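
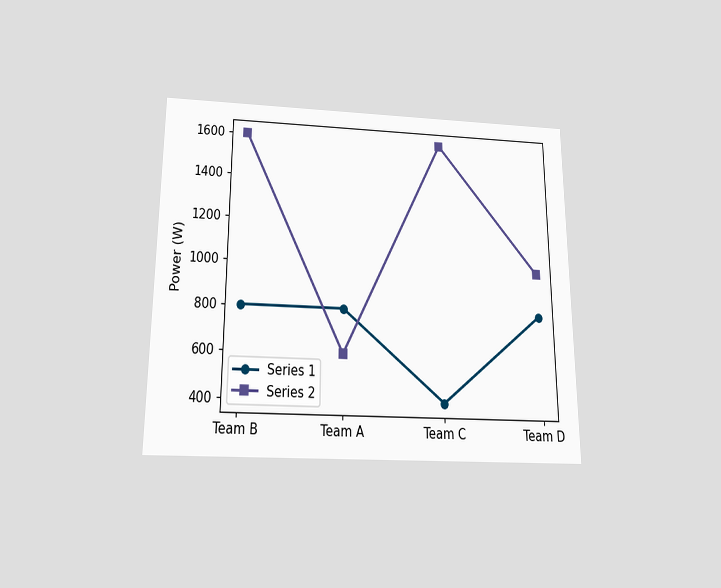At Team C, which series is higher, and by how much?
The chart is viewed slightly from below. At Team C, Series 2 sits above the other line by 1200W.

Series 2, by 1200W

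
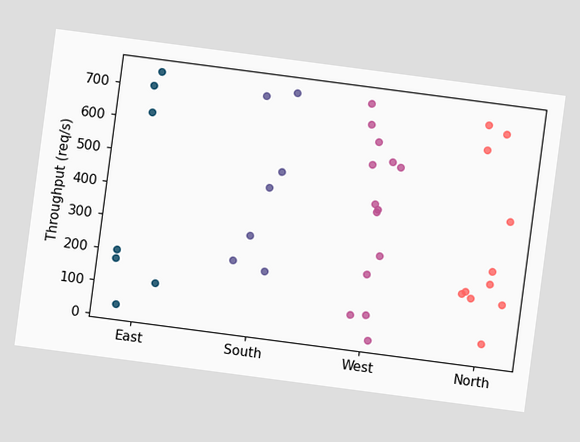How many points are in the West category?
14

The chart is tilted about 7° clockwise. Counting the markers in the West column gives 14.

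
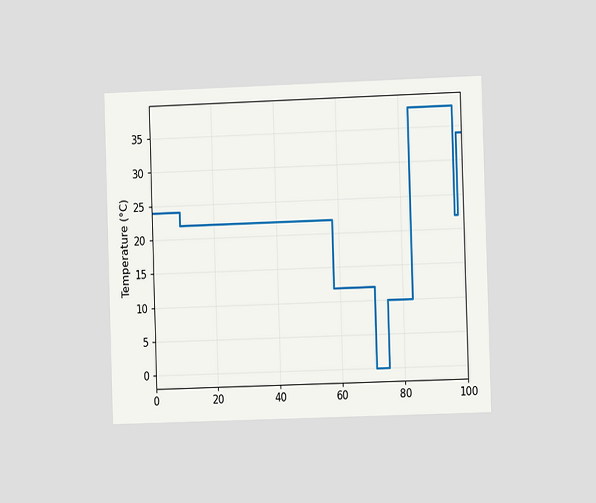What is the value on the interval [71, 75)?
The chart is viewed at a slight angle. On [71, 75) the step sits at 0°C.

0°C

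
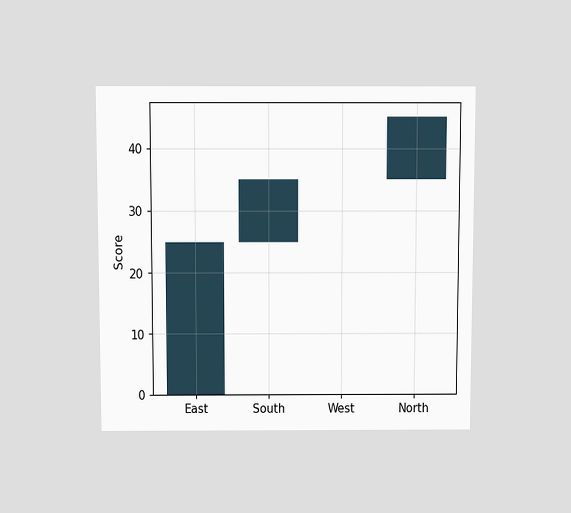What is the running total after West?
35

The chart is viewed slightly from above. After West the running total reaches 35.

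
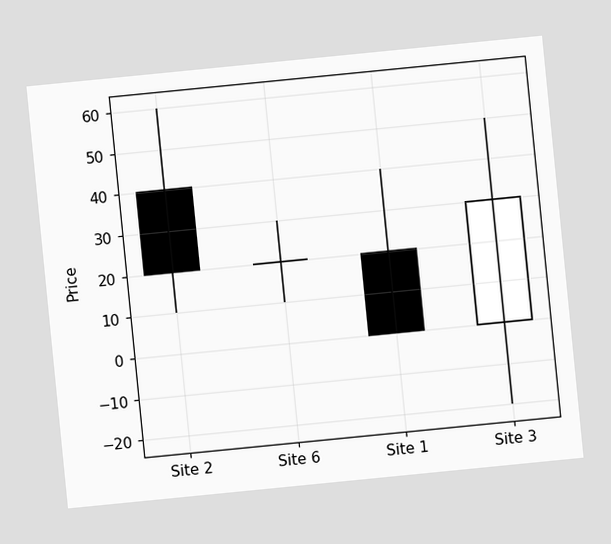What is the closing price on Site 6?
The chart is tilted about 6° counter-clockwise. The Site 6 candle closes at 20.

20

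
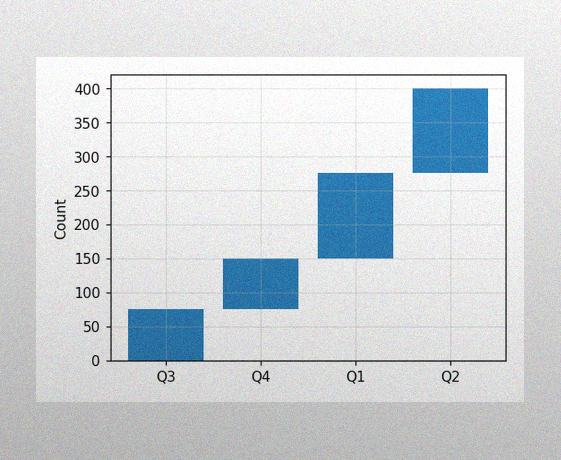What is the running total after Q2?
400

The image has some photo noise and uneven lighting. After Q2 the running total reaches 400.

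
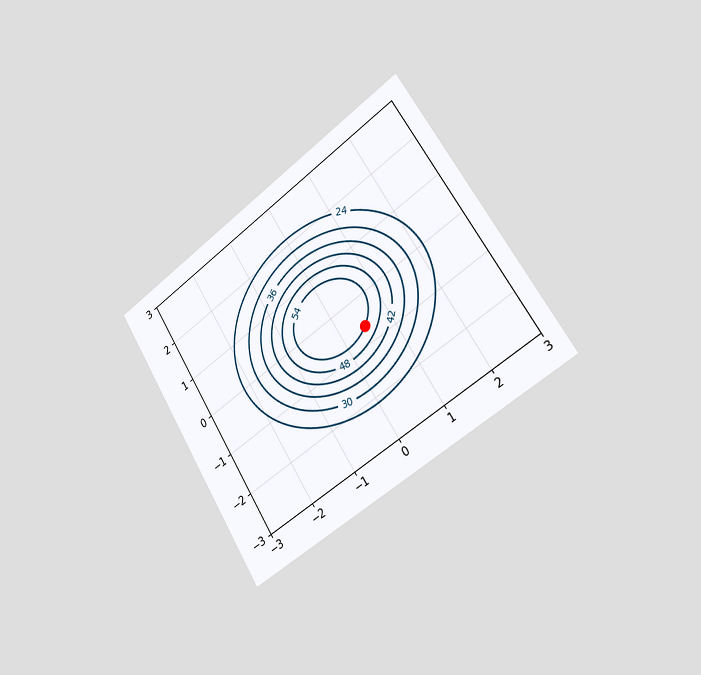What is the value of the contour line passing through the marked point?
The chart is tilted about 33° counter-clockwise and viewed slightly from the right. The marked point sits on the contour labelled 54.

54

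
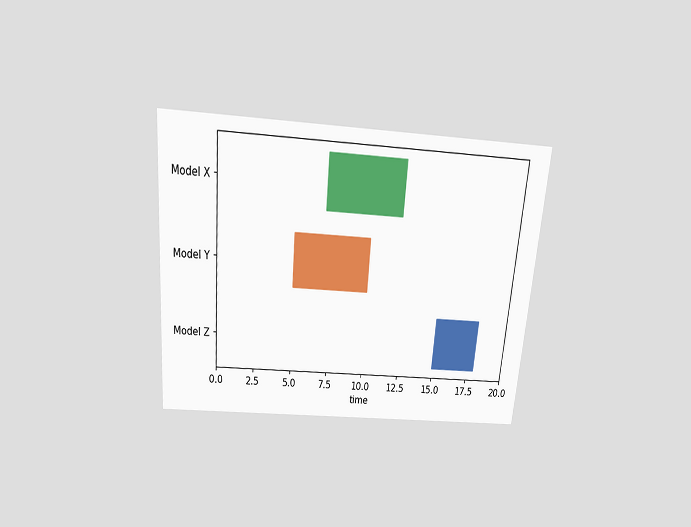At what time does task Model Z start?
The chart is tilted about 5° clockwise and viewed slightly from above. The Model Z bar begins at t=15.

15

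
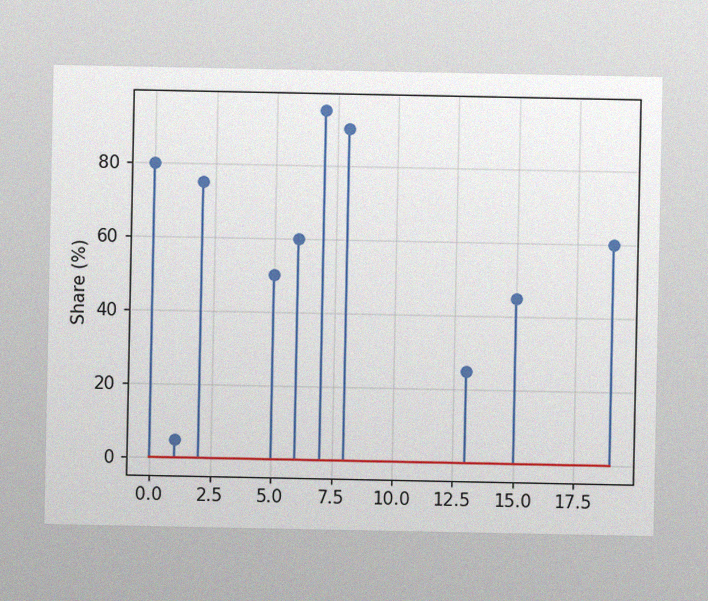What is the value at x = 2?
The image has some photo noise and uneven lighting. The stem at x=2 reaches 75%.

75%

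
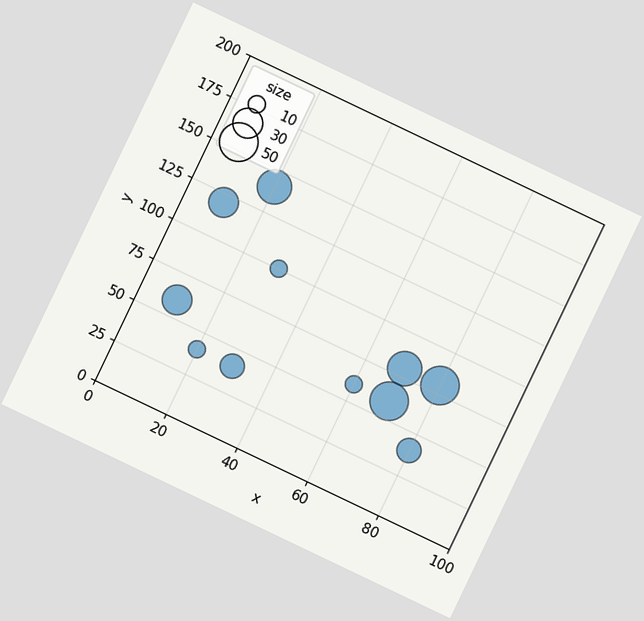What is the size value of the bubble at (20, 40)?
The chart is tilted about 26° clockwise. Matching the bubble at (20, 40) against the size legend gives 10.

10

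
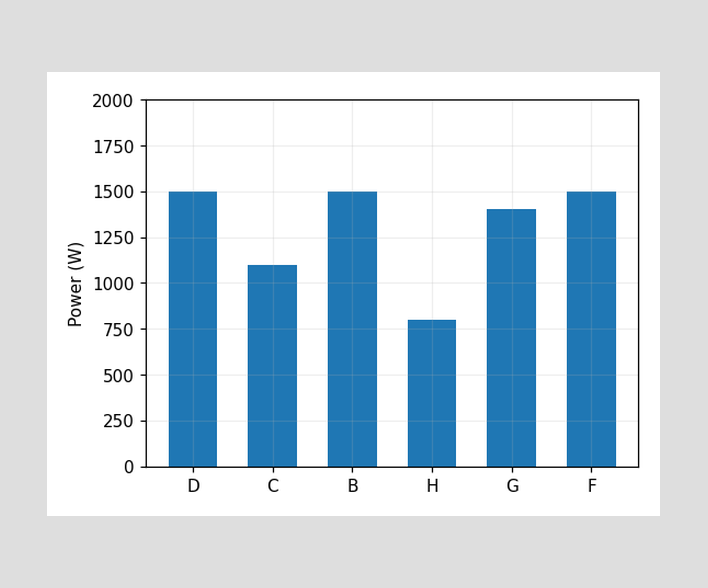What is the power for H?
Reading along the chart's y-axis, the H bar reaches 800W.

800W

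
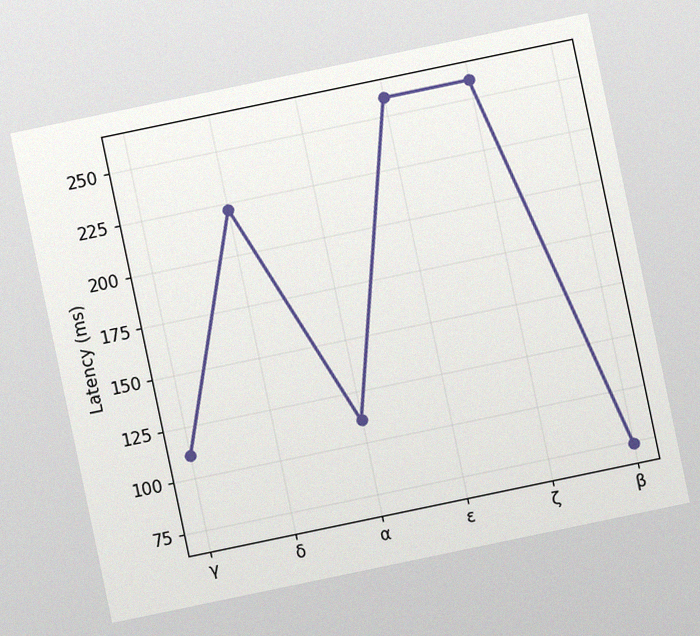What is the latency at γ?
The chart is tilted about 12° counter-clockwise, with some photo noise. At γ, the line is at 111ms.

111ms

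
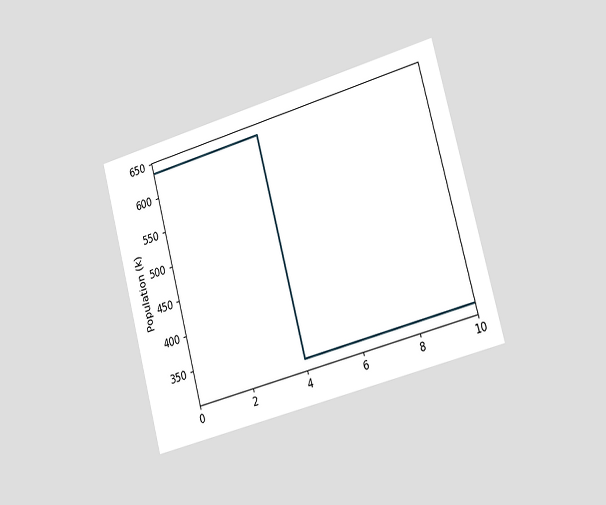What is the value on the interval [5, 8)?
The chart is tilted about 15° counter-clockwise and viewed slightly from the right. On [5, 8) the step sits at 318k.

318k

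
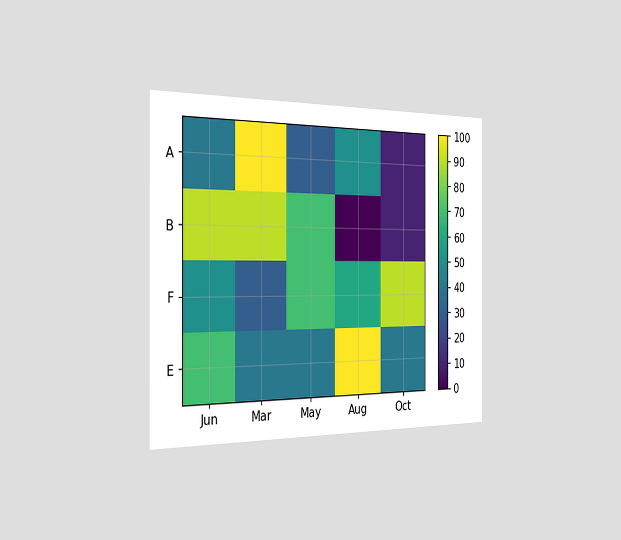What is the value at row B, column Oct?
10

The chart is viewed slightly from the left. Matching cell (B, Oct) against the colorbar gives 10.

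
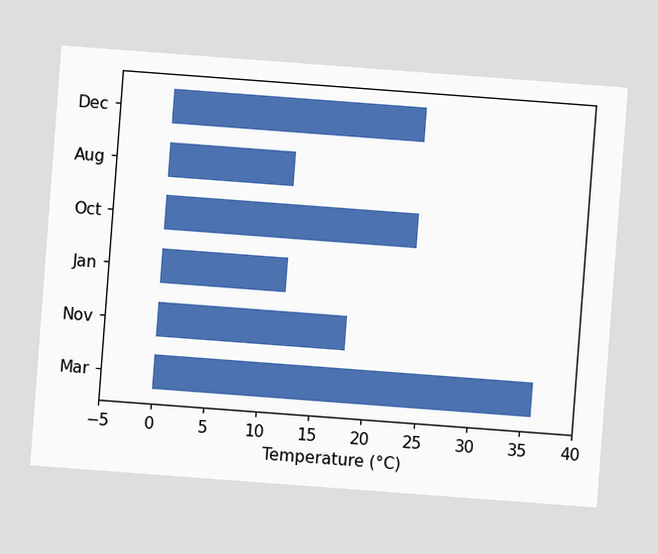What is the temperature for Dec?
24°C

The chart is tilted about 4° clockwise. Reading along the chart's x-axis, the Dec bar reaches 24°C.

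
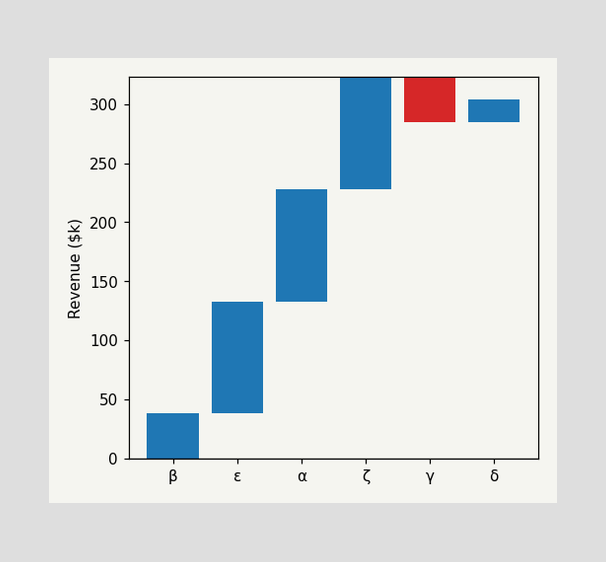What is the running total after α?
After α the running total reaches $228k.

$228k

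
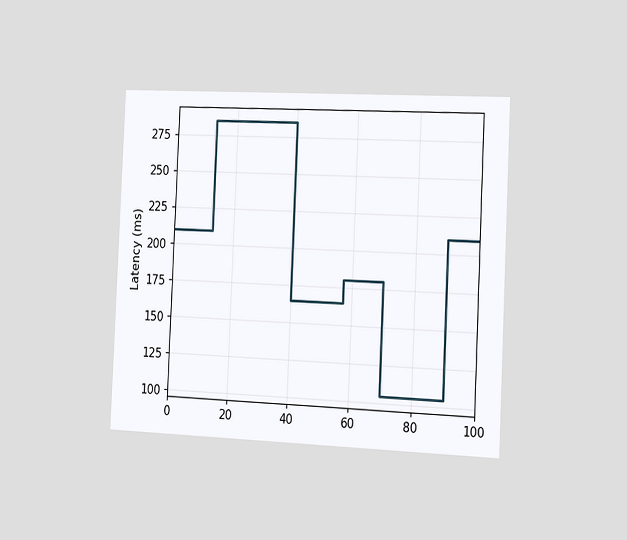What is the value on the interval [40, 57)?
The chart is tilted about 3° clockwise and viewed slightly from the right. On [40, 57) the step sits at 165ms.

165ms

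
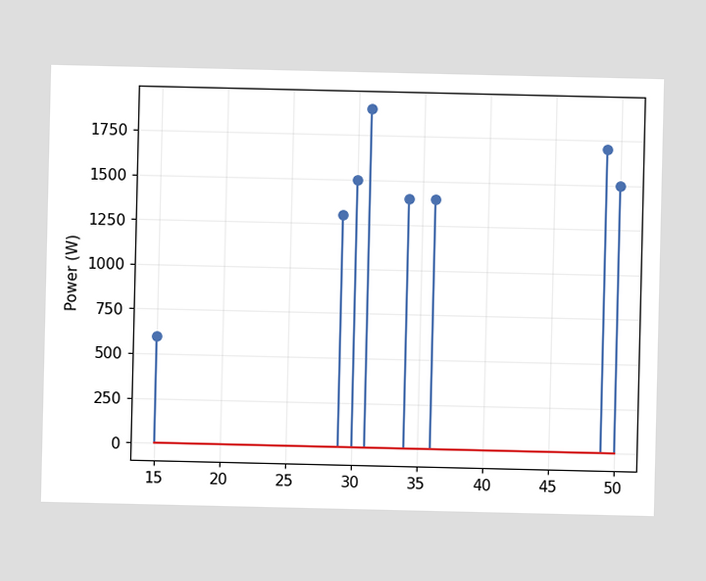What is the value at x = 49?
The stem at x=49 reaches 1700W.

1700W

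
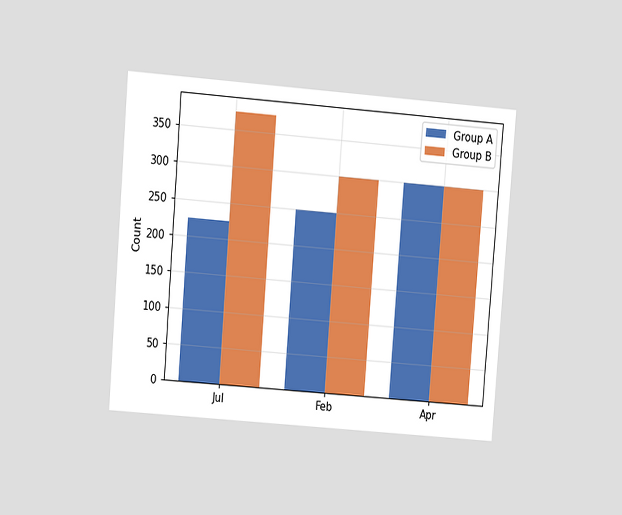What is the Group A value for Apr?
The chart is tilted about 5° clockwise and viewed at a slight angle. The Group A bar at Apr reaches 300 on the y-axis.

300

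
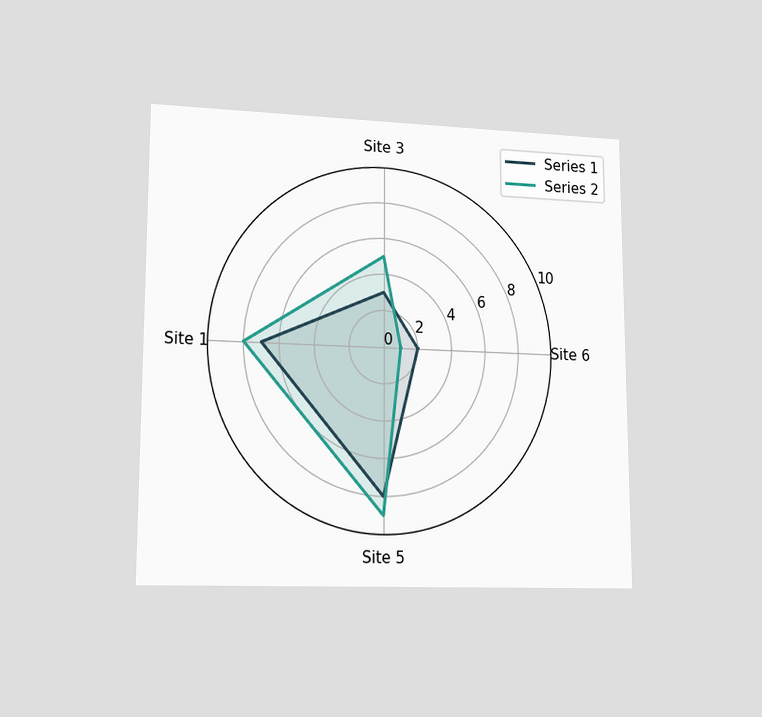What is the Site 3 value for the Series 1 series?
3

The chart is viewed at a slight angle. On the Site 3 axis, Series 1 reaches 3.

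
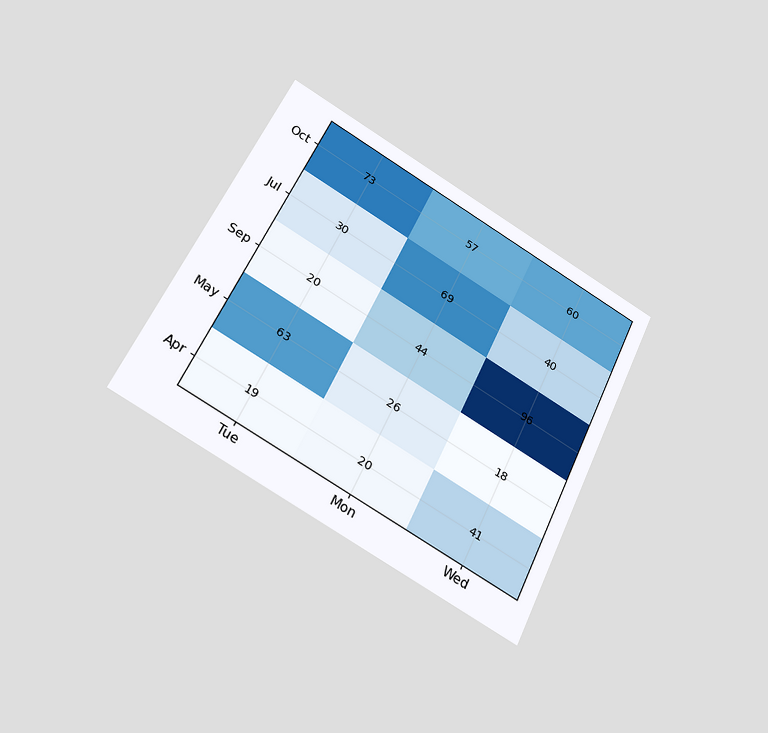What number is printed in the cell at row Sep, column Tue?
The chart is tilted about 26° clockwise and viewed slightly from below. The (Sep, Tue) cell reads 20.

20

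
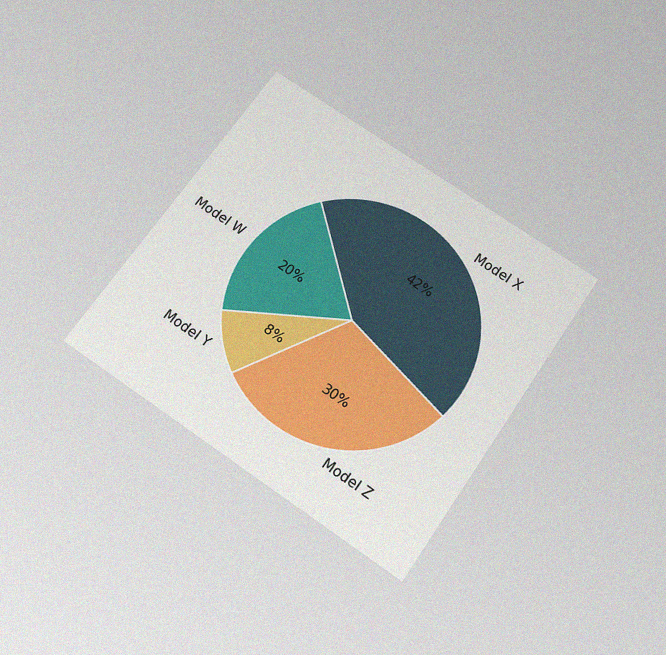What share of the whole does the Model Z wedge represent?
30%

The chart is tilted about 35° clockwise and viewed slightly from below, with some photo noise. The Model Z slice takes up 30% of the pie.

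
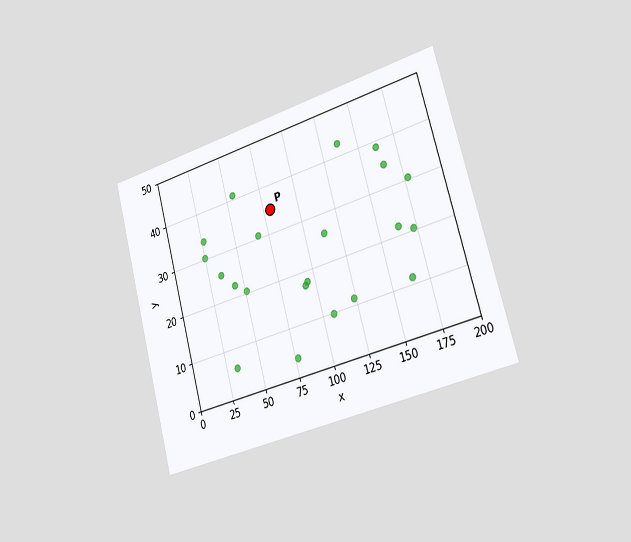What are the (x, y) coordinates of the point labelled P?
(80, 35)

The chart is tilted about 15° counter-clockwise and viewed slightly from the right. Following the gridlines from P to each axis, P sits at (80, 35).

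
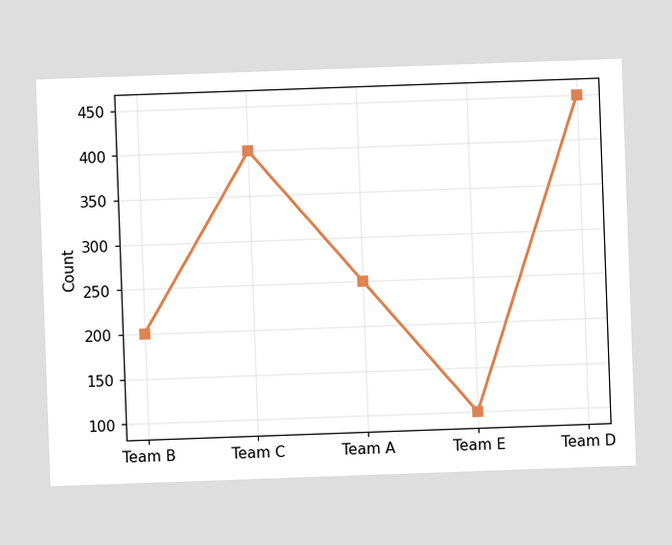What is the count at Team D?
The chart is tilted about 2° counter-clockwise. At Team D, the line is at 450.

450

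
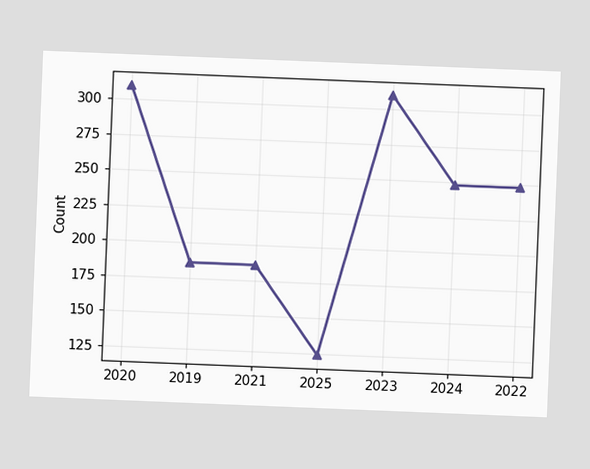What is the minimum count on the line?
124

The chart is tilted about 2° clockwise. The lowest point is at 2025, and reading across to the y-axis gives 124.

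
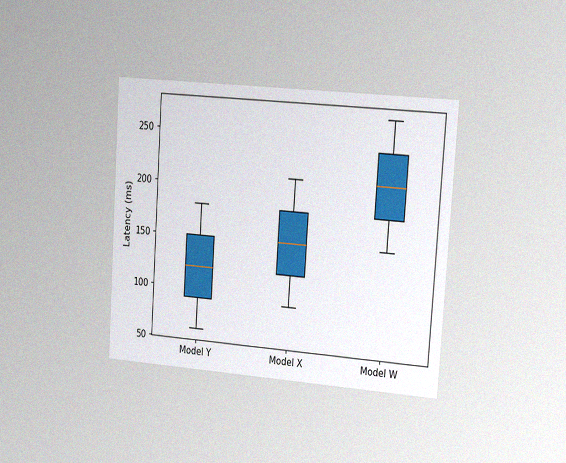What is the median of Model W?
210ms

The chart is tilted about 4° clockwise and viewed slightly from the right, with some photo noise. The median line in the Model W box sits at 210ms.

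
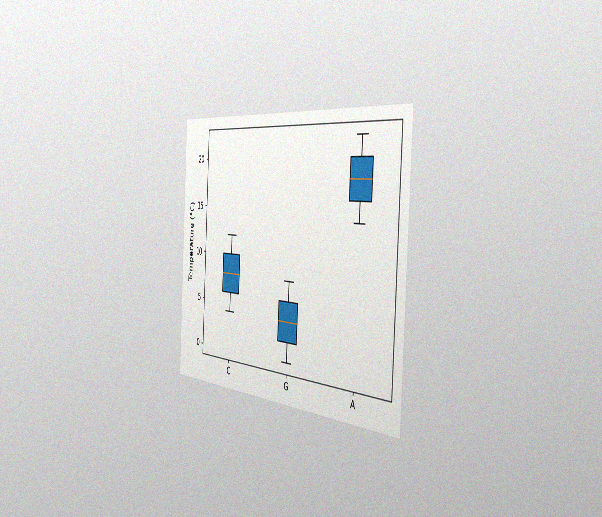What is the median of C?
The chart is tilted about 3° clockwise and viewed slightly from the right, with some photo noise. The median line in the C box sits at 8°C.

8°C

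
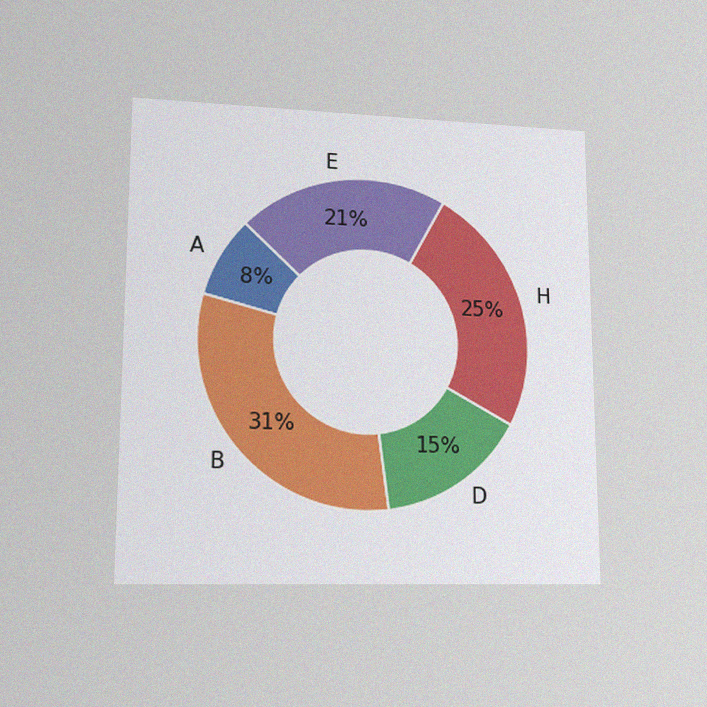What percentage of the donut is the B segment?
The chart is viewed at a slight angle, with some photo noise. The B segment takes up 31% of the ring.

31%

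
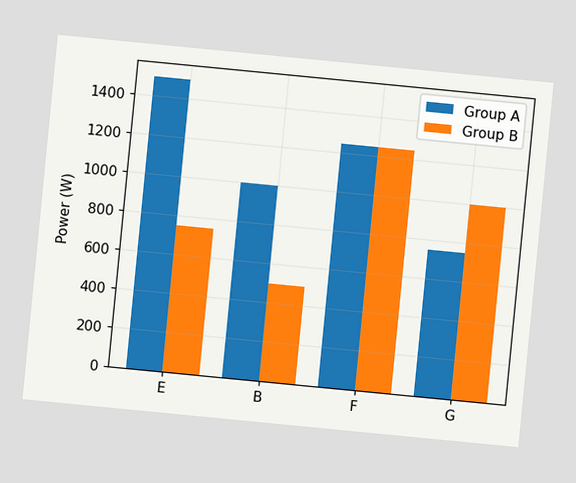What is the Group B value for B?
500W

The chart is tilted about 6° clockwise. The Group B bar at B reaches 500W on the y-axis.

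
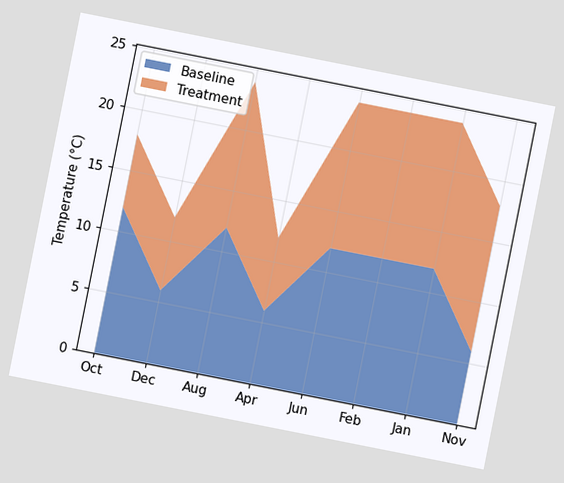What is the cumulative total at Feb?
24°C

The chart is tilted about 11° clockwise. The stacked total at Feb reaches 24°C.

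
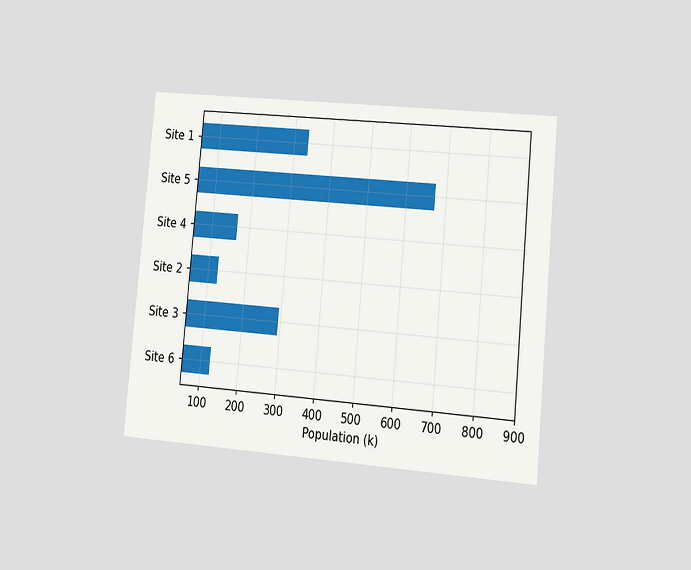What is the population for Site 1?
336k

The chart is tilted about 5° clockwise and viewed slightly from the right. Reading along the chart's x-axis, the Site 1 bar reaches 336k.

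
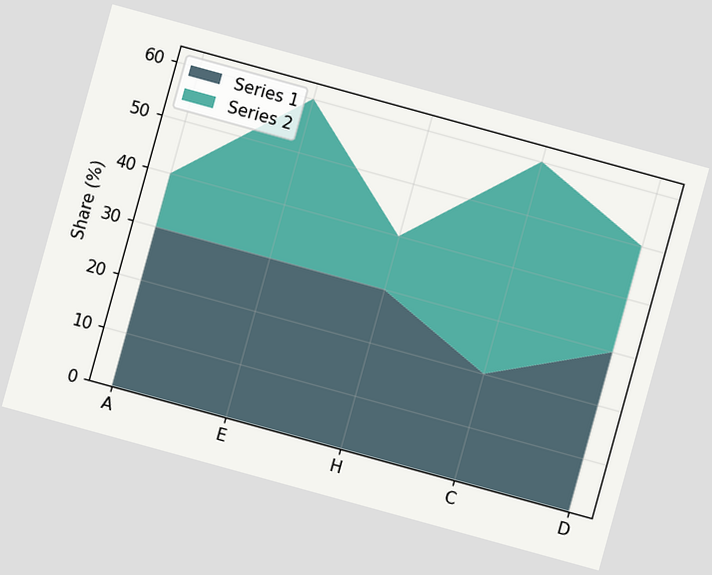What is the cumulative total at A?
The chart is tilted about 15° clockwise. The stacked total at A reaches 40%.

40%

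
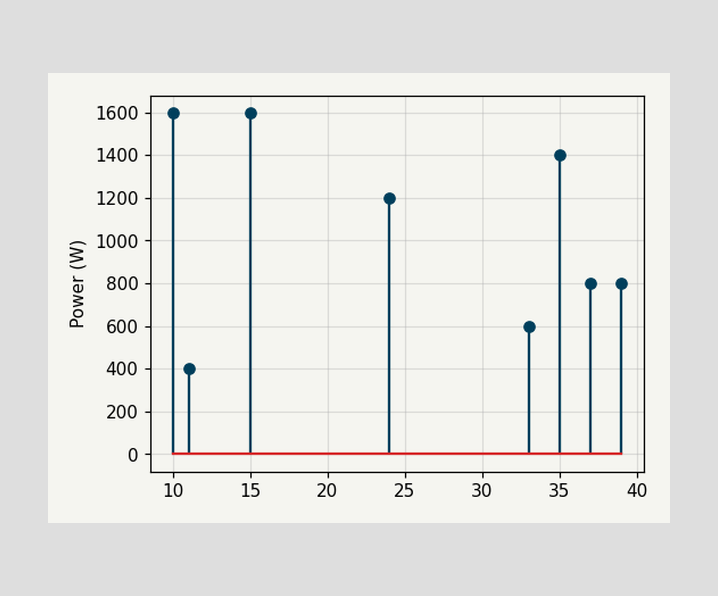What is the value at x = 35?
The stem at x=35 reaches 1400W.

1400W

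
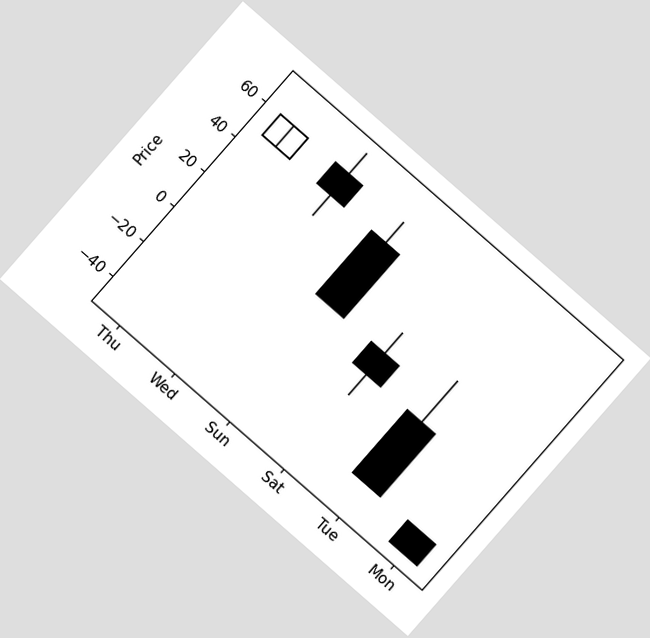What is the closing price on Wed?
48

The chart is tilted about 41° clockwise. The Wed candle closes at 48.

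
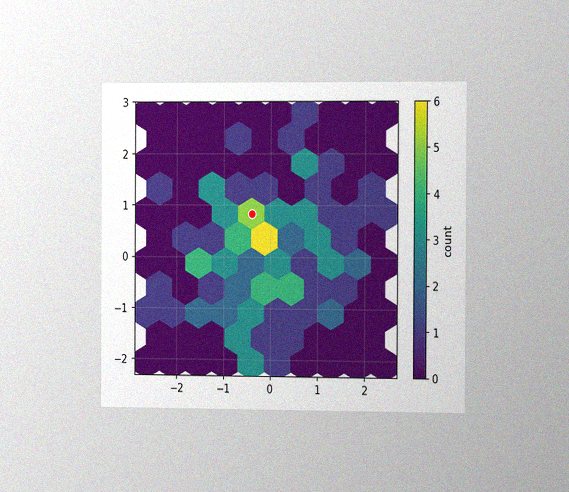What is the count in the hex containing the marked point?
5

The chart is viewed slightly from the right, with some photo noise. The marked hex reads 5 on the colorbar.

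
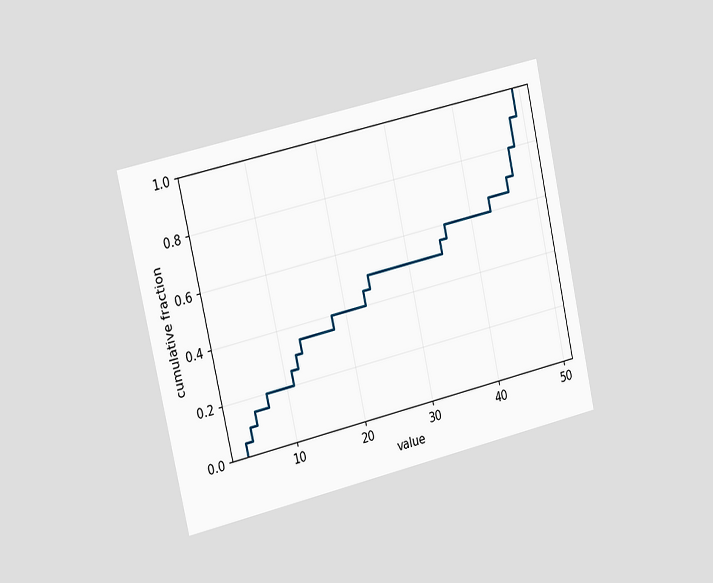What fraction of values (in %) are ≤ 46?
70%

The chart is tilted about 13° counter-clockwise and viewed slightly from the left. At x=46 the ECDF step is at 70%.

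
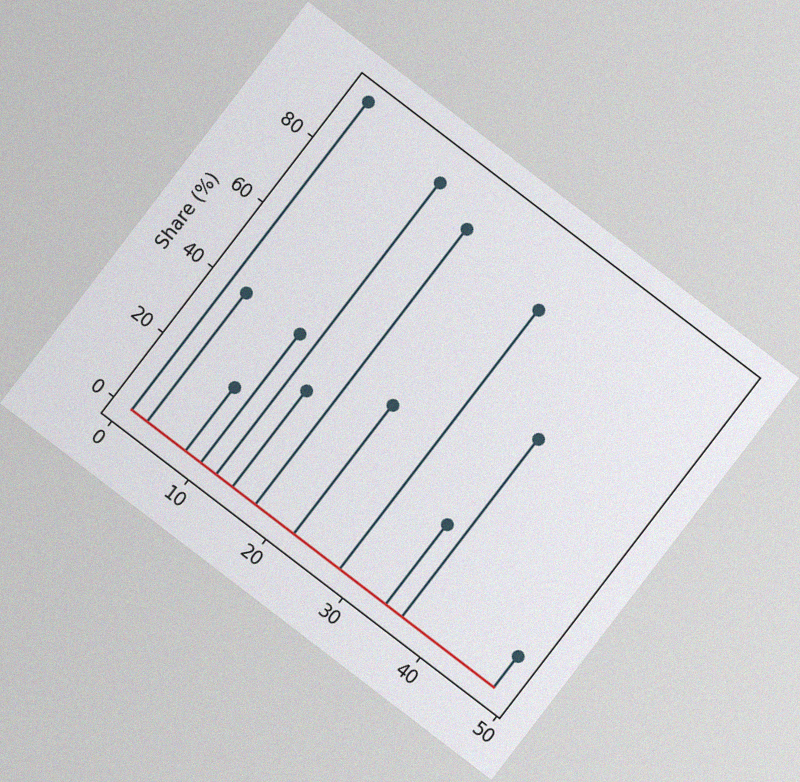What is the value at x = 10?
40%

The chart is tilted about 37° clockwise, with some photo noise. The stem at x=10 reaches 40%.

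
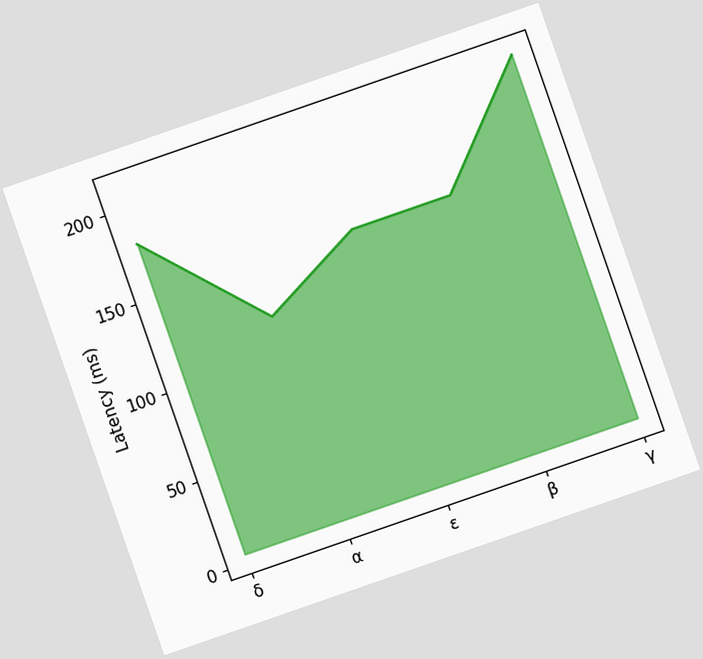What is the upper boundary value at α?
120ms

The chart is tilted about 19° counter-clockwise. At α the upper boundary is at 120ms.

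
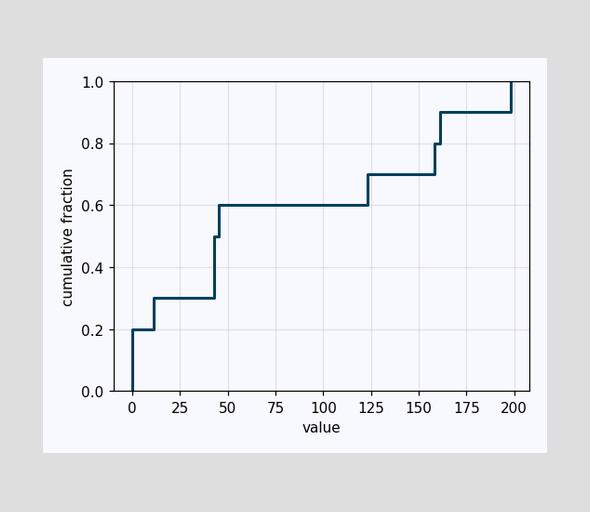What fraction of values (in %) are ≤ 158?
At x=158 the ECDF step is at 80%.

80%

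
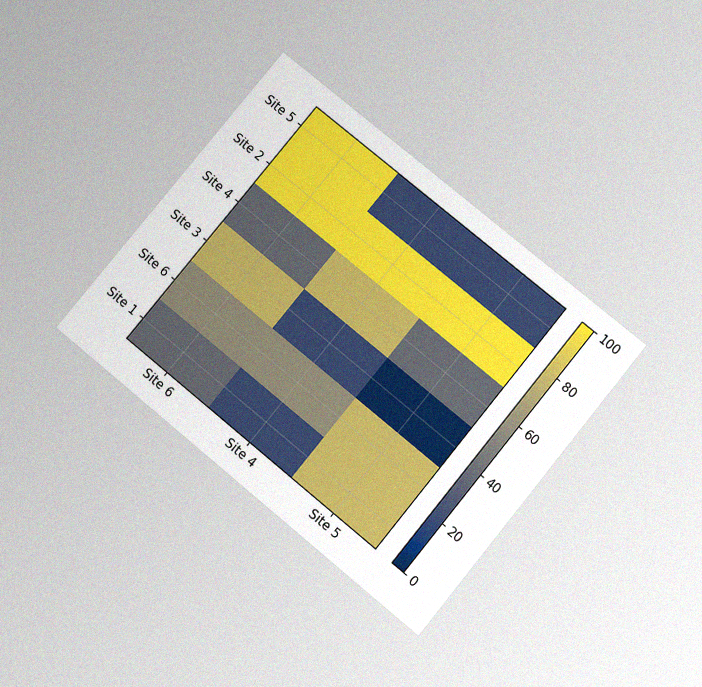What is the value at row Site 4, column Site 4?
80

The chart is tilted about 39° clockwise and viewed slightly from below, with some photo noise. Matching cell (Site 4, Site 4) against the colorbar gives 80.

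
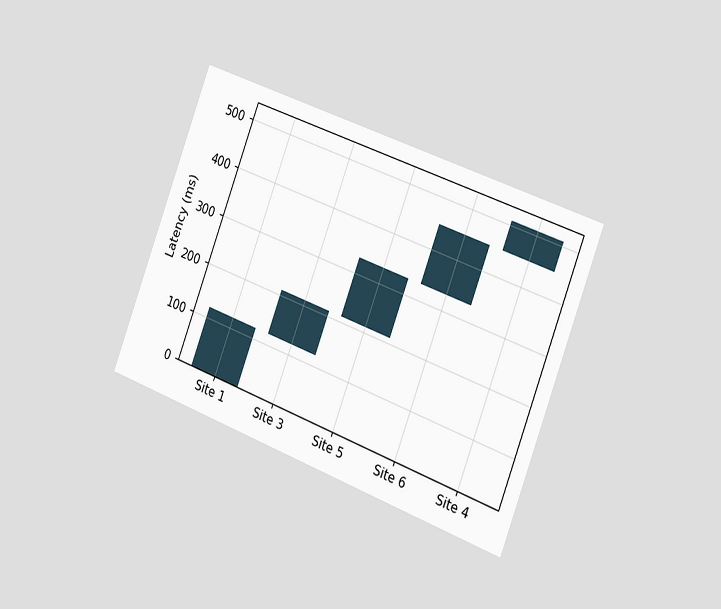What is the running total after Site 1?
120ms

The chart is tilted about 21° clockwise and viewed slightly from the right. After Site 1 the running total reaches 120ms.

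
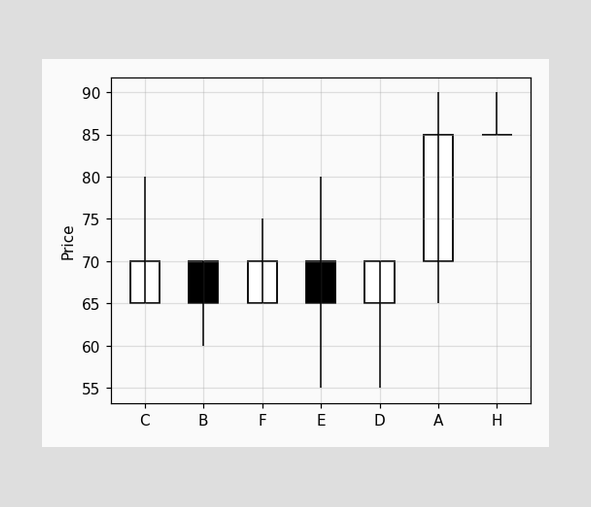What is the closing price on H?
The H candle closes at 85.

85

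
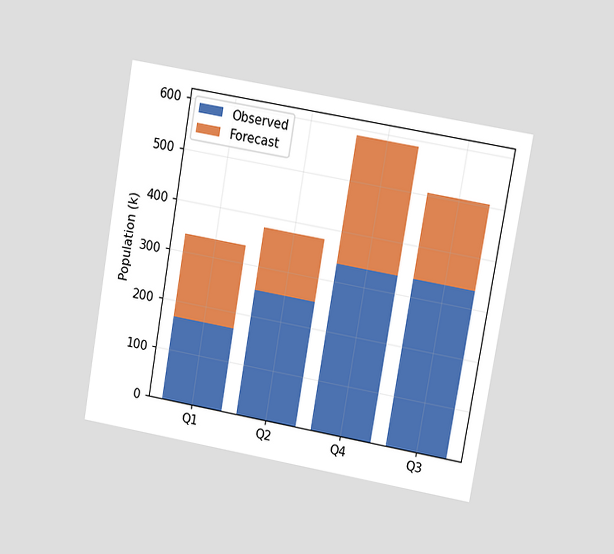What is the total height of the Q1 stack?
The chart is tilted about 10° clockwise and viewed at a slight angle. The Q1 stack's top reaches 336k on the y-axis.

336k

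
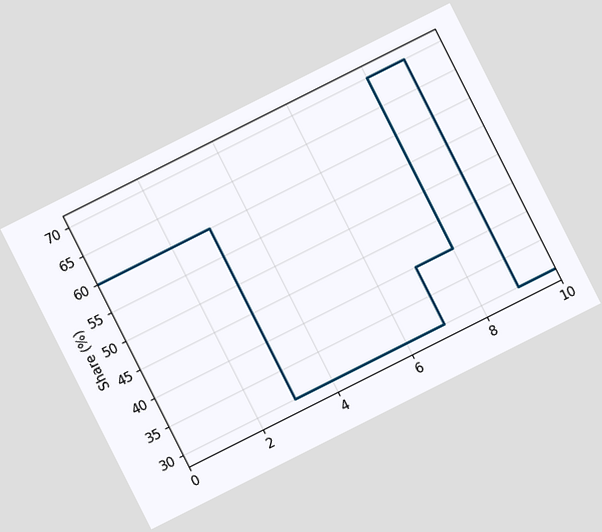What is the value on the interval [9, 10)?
The chart is tilted about 27° counter-clockwise. On [9, 10) the step sits at 30%.

30%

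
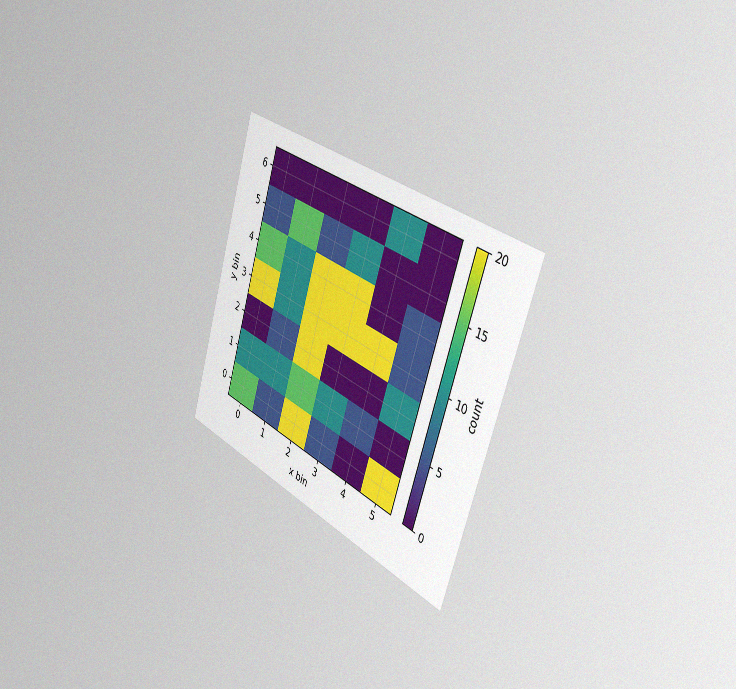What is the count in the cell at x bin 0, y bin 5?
5

The chart is tilted about 18° clockwise and viewed slightly from the right, with some photo noise. Matching the cell (0, 5) against the colorbar gives 5.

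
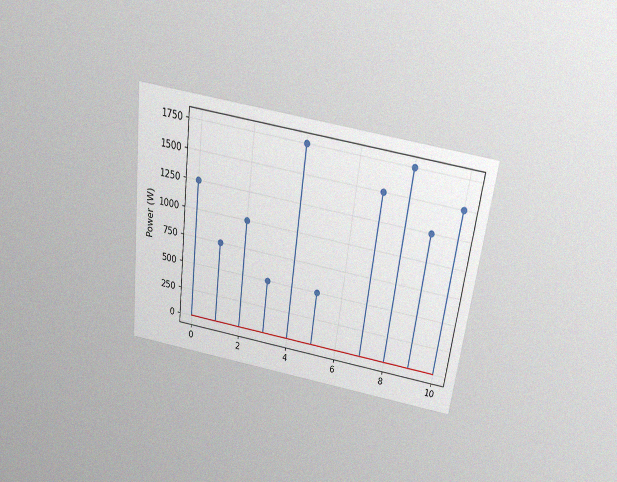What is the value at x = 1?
750W

The chart is tilted about 7° clockwise and viewed slightly from above, with some photo noise. The stem at x=1 reaches 750W.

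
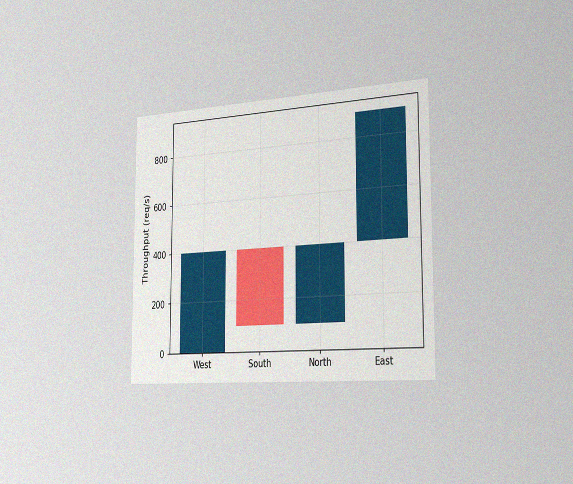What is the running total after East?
The chart is viewed slightly from the right, with some photo noise. After East the running total reaches 900req/s.

900req/s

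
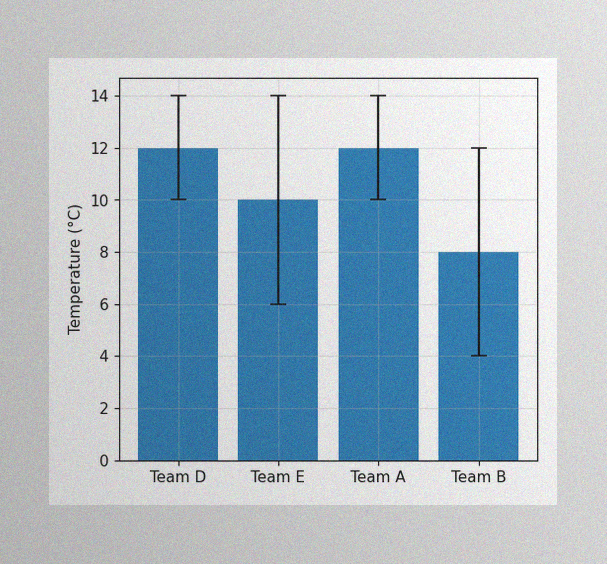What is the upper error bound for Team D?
14°C

The image has some photo noise and uneven lighting. The Team D bar's upper whisker reaches 14°C.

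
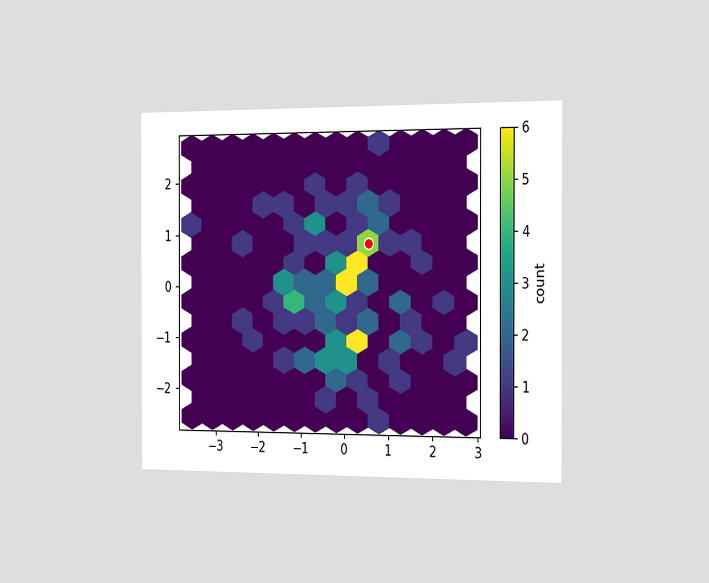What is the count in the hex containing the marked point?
5

The chart is viewed slightly from the right. The marked hex reads 5 on the colorbar.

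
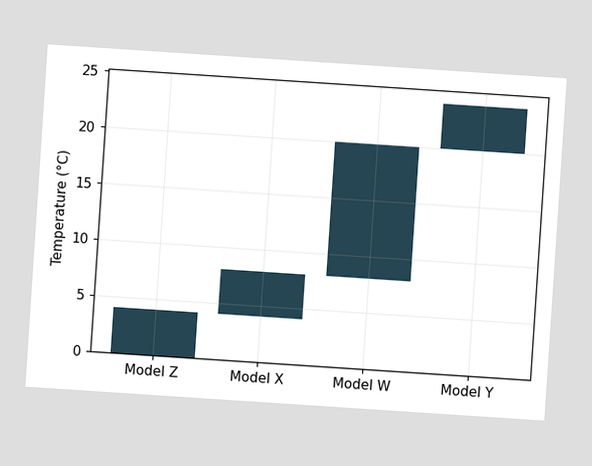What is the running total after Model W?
20°C

The chart is tilted about 4° clockwise. After Model W the running total reaches 20°C.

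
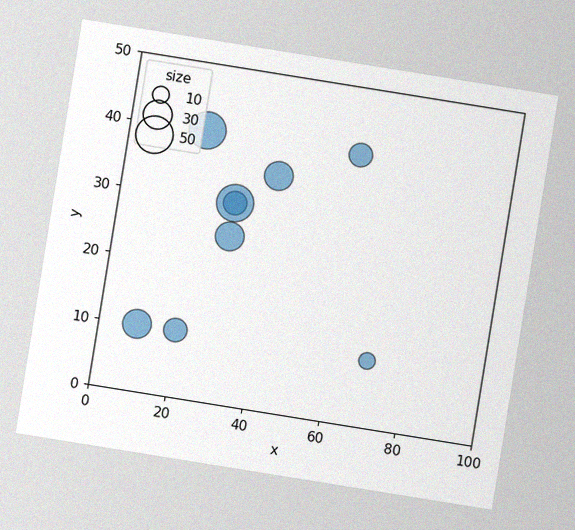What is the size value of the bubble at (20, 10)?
20

The chart is tilted about 9° clockwise, with some photo noise. Matching the bubble at (20, 10) against the size legend gives 20.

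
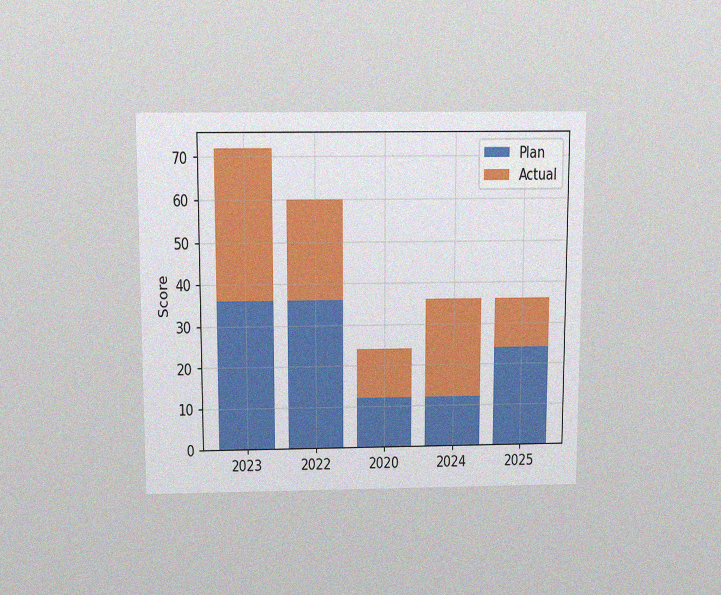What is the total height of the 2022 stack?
The chart is viewed slightly from above, with some photo noise. The 2022 stack's top reaches 60 on the y-axis.

60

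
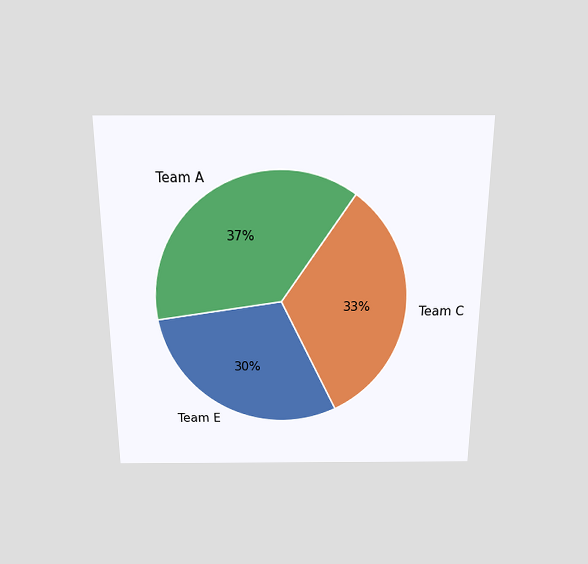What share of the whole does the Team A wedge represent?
The chart is viewed slightly from above. The Team A slice takes up 37% of the pie.

37%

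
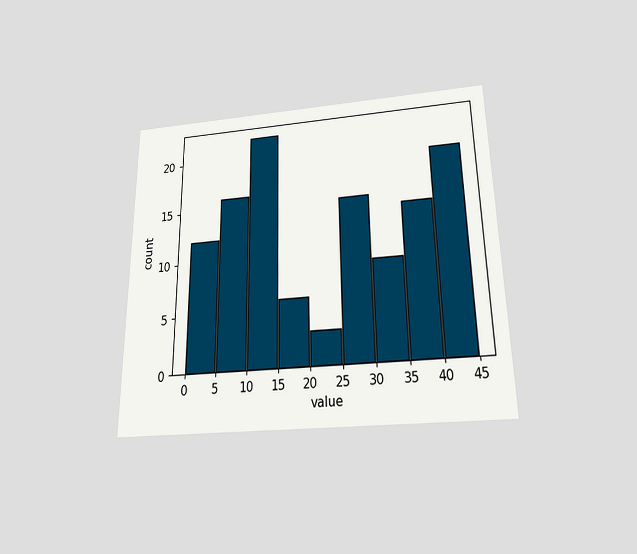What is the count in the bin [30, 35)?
The chart is viewed slightly from below. The [30, 35) bin has height 9.

9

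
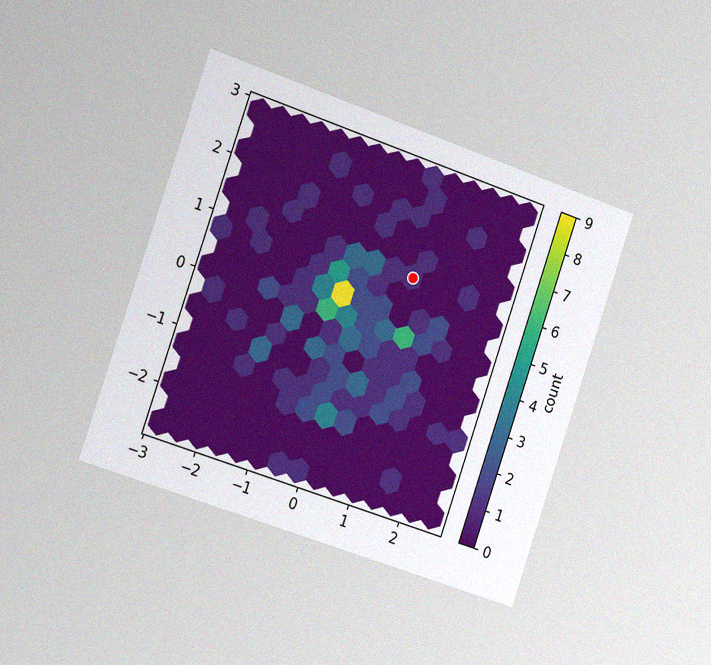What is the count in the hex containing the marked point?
1

The chart is tilted about 19° clockwise and viewed slightly from the left, with some photo noise. The marked hex reads 1 on the colorbar.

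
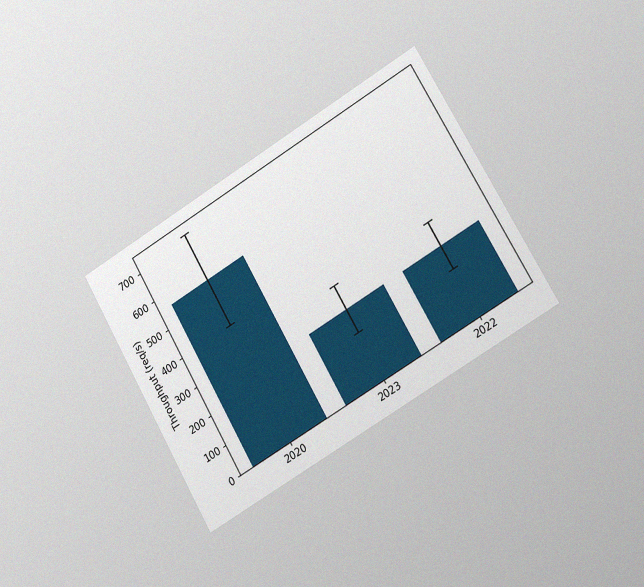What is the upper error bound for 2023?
320req/s

The chart is tilted about 30° counter-clockwise and viewed slightly from the right, with some photo noise. The 2023 bar's upper whisker reaches 320req/s.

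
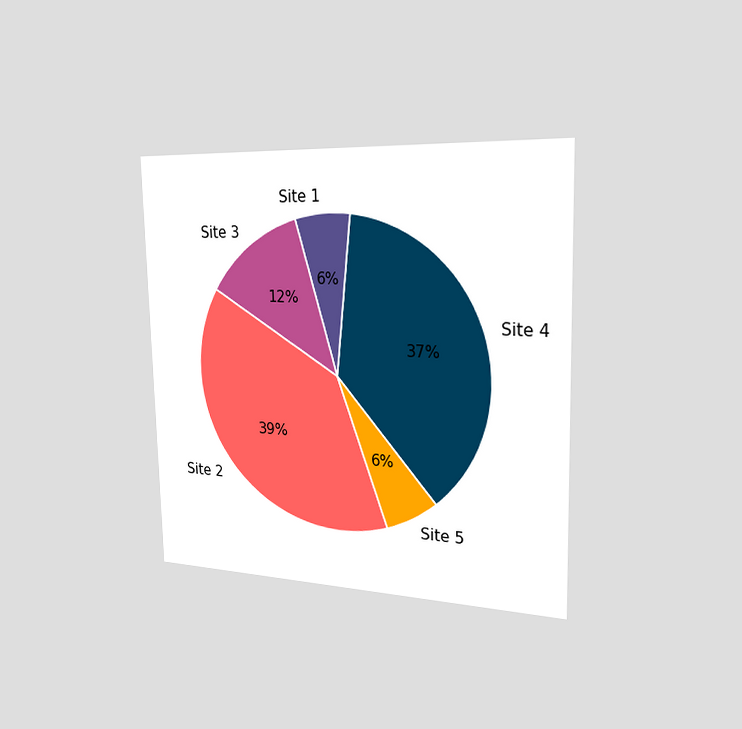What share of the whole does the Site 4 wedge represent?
The chart is viewed slightly from the right. The Site 4 slice takes up 37% of the pie.

37%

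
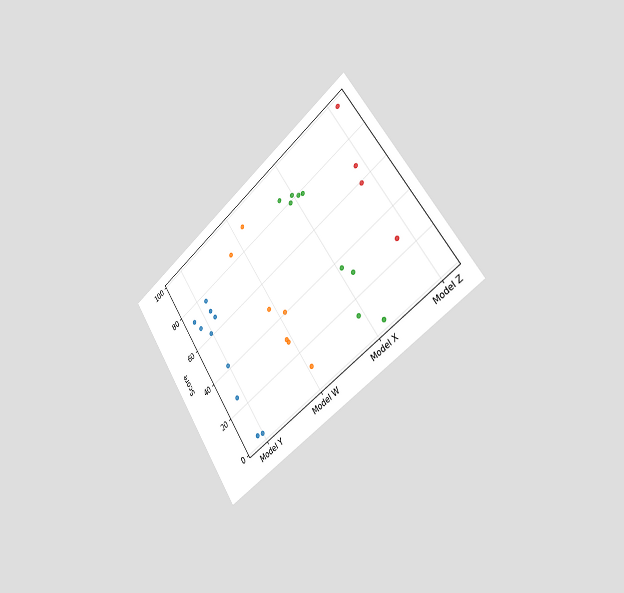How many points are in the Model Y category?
The chart is tilted about 35° counter-clockwise and viewed slightly from the right. Counting the markers in the Model Y column gives 10.

10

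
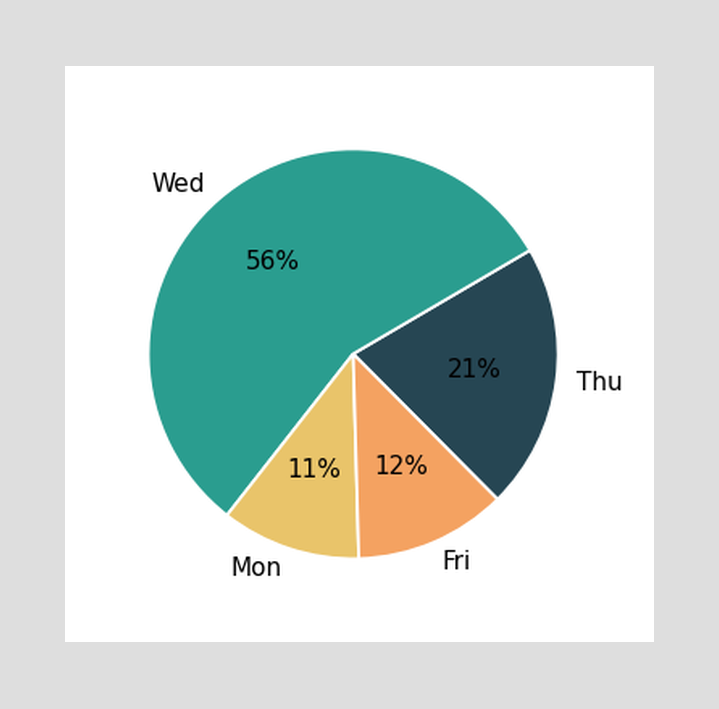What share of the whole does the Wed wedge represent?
56%

The Wed slice takes up 56% of the pie.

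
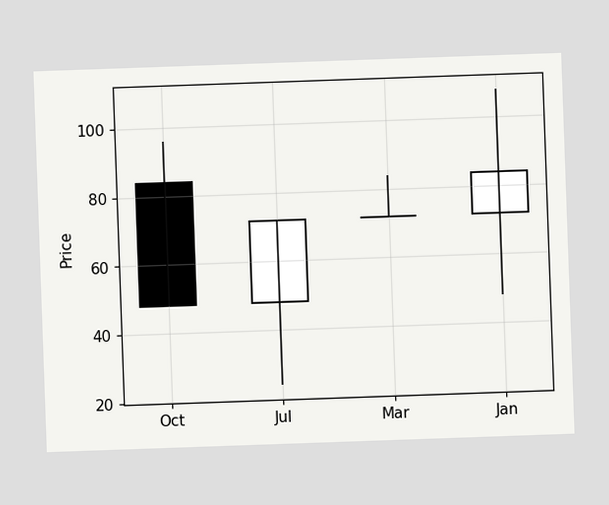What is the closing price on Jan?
84

The chart is tilted about 2° counter-clockwise. The Jan candle closes at 84.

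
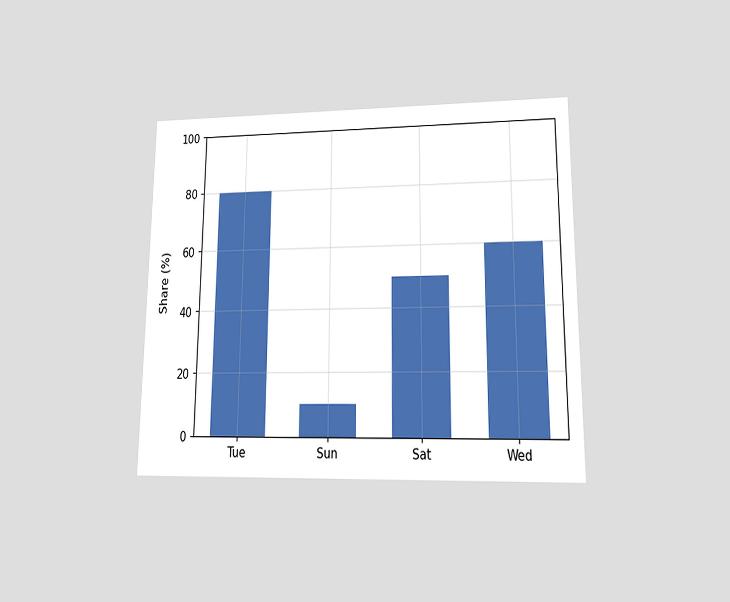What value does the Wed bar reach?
The chart is viewed at a slight angle. Reading along the chart's y-axis, the Wed bar reaches 60%.

60%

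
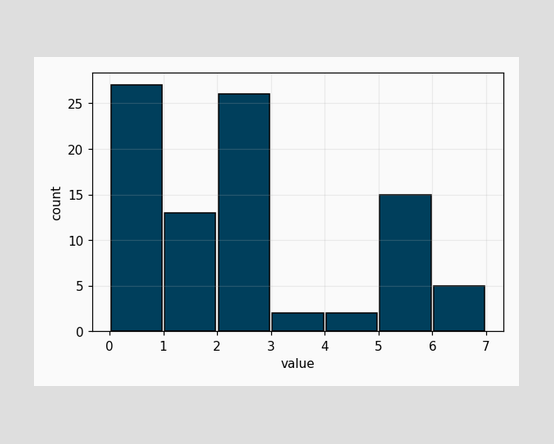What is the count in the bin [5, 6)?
15

The [5, 6) bin has height 15.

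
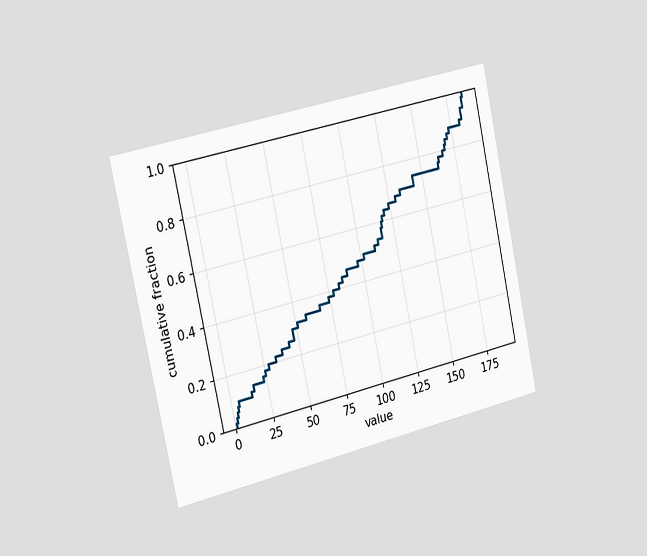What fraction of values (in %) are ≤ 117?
60%

The chart is tilted about 12° counter-clockwise and viewed slightly from the left. At x=117 the ECDF step is at 60%.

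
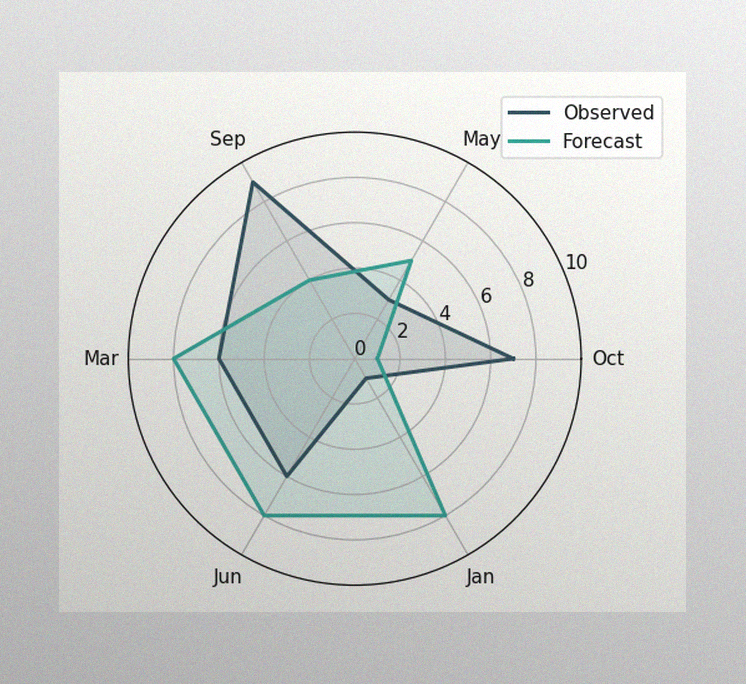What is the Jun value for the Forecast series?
The image has some photo noise and uneven lighting. On the Jun axis, Forecast reaches 8.

8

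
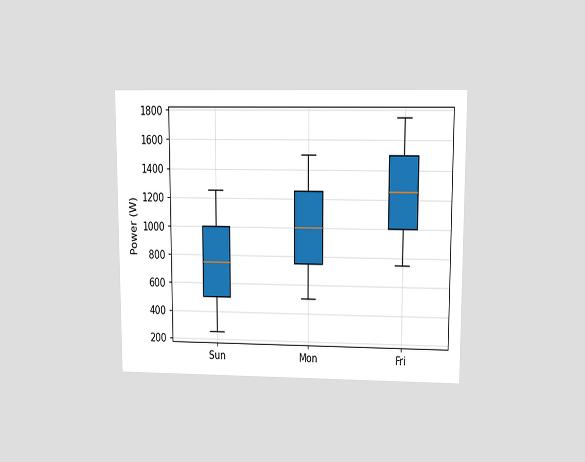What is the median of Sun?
750W

The chart is viewed at a slight angle. The median line in the Sun box sits at 750W.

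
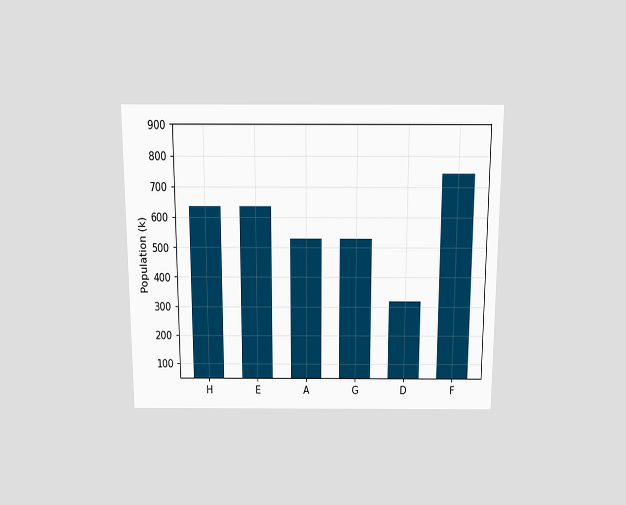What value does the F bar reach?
742k

The chart is viewed slightly from above. Reading along the chart's y-axis, the F bar reaches 742k.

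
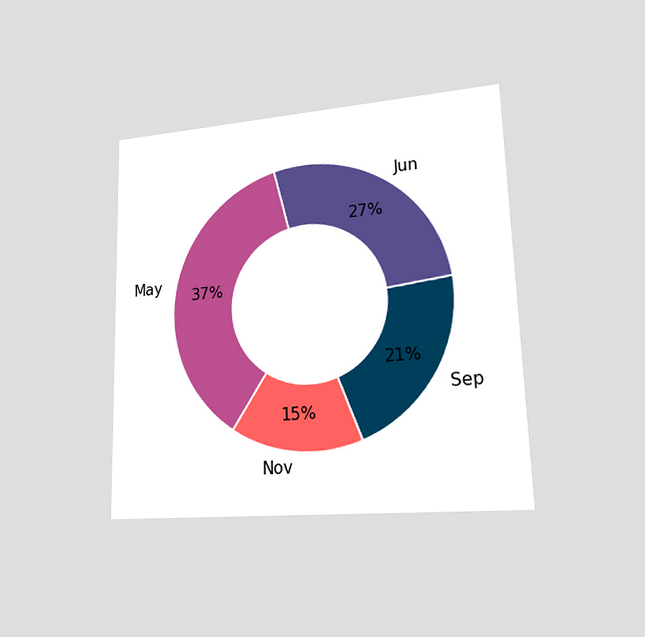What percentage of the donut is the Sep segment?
The chart is viewed at a slight angle. The Sep segment takes up 21% of the ring.

21%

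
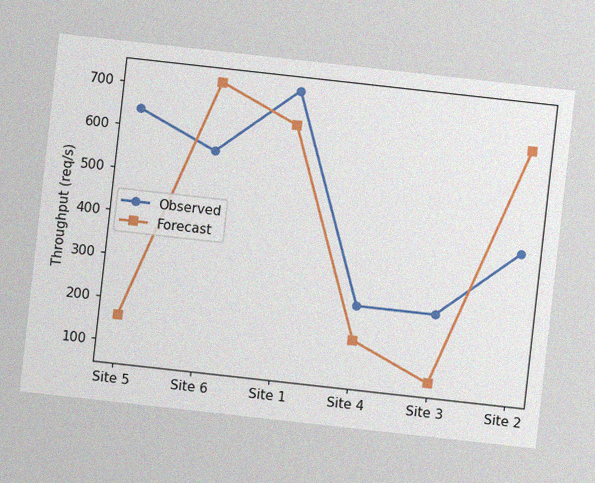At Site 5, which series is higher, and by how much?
The chart is tilted about 6° clockwise, with some photo noise. At Site 5, Observed sits above the other line by 480req/s.

Observed, by 480req/s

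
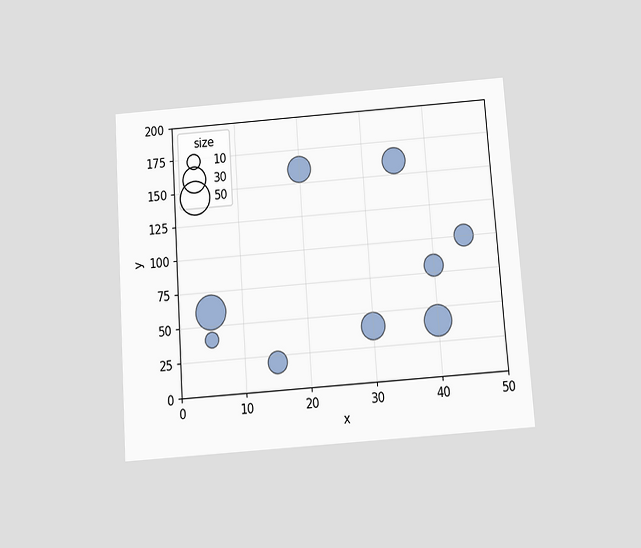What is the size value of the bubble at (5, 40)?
The chart is tilted about 4° counter-clockwise and viewed slightly from below. Matching the bubble at (5, 40) against the size legend gives 10.

10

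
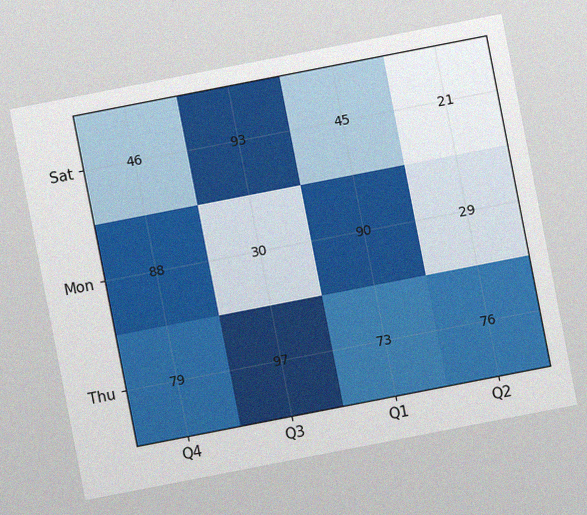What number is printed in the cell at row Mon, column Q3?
The chart is tilted about 11° counter-clockwise, with some photo noise. The (Mon, Q3) cell reads 30.

30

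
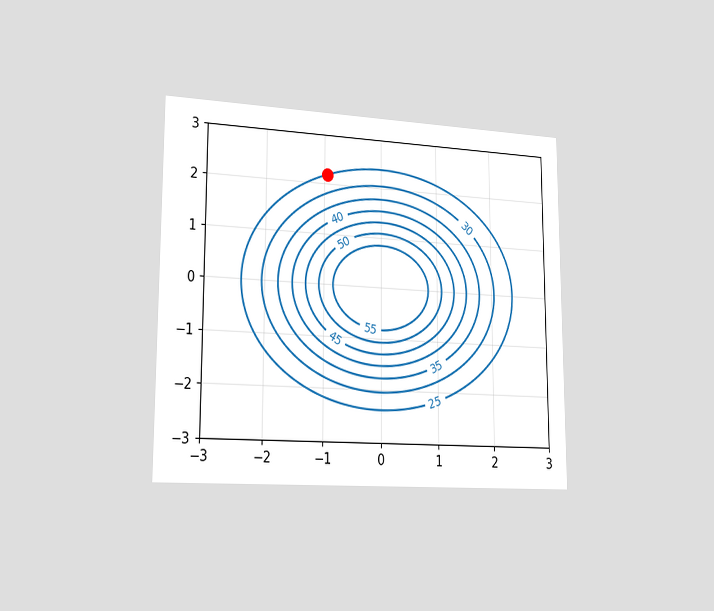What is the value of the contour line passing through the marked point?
The chart is viewed slightly from the left. The marked point sits on the contour labelled 25.

25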